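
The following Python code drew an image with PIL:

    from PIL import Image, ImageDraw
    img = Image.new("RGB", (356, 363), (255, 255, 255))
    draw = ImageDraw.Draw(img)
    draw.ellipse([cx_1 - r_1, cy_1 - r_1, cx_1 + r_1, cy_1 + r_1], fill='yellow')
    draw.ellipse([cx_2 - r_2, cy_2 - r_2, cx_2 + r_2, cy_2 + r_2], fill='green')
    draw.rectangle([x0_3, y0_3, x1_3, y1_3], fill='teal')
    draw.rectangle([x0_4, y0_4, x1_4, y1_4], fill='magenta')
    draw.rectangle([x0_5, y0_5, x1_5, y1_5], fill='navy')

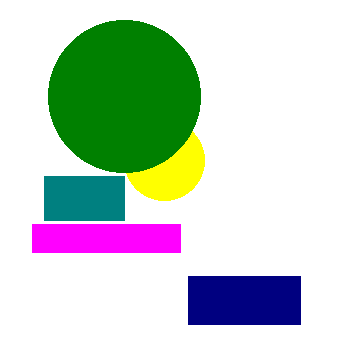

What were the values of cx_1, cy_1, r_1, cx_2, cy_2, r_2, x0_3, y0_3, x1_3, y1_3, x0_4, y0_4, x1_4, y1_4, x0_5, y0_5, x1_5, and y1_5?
cx_1 = 164
cy_1 = 160
r_1 = 40
cx_2 = 124
cy_2 = 96
r_2 = 76
x0_3 = 44
y0_3 = 176
x1_3 = 124
y1_3 = 220
x0_4 = 32
y0_4 = 224
x1_4 = 180
y1_4 = 252
x0_5 = 188
y0_5 = 276
x1_5 = 300
y1_5 = 324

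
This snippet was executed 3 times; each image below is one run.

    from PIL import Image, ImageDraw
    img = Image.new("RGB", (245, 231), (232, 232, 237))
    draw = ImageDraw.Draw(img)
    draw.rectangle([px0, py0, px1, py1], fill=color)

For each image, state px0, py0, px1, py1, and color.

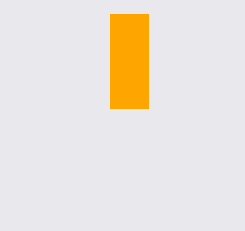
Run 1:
px0 = 110, py0 = 14, px1 = 148, py1 = 108, color = 'orange'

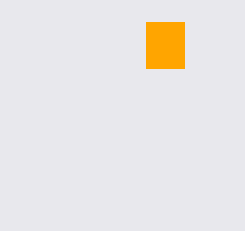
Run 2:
px0 = 146, py0 = 22, px1 = 184, py1 = 68, color = 'orange'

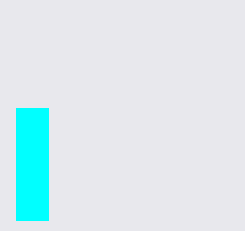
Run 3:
px0 = 16
py0 = 108
px1 = 48
py1 = 220
color = 'cyan'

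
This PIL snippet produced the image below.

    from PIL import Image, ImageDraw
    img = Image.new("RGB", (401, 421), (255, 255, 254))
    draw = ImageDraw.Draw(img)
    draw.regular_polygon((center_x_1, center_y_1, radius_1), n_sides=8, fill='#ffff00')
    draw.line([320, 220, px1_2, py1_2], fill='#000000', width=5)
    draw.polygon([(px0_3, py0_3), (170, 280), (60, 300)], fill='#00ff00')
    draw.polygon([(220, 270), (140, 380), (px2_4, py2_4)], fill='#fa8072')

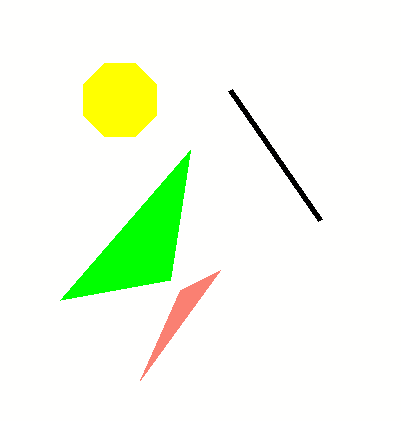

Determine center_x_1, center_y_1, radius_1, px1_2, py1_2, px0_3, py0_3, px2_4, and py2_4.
center_x_1 = 120, center_y_1 = 100, radius_1 = 40, px1_2 = 230, py1_2 = 90, px0_3 = 190, py0_3 = 150, px2_4 = 180, py2_4 = 290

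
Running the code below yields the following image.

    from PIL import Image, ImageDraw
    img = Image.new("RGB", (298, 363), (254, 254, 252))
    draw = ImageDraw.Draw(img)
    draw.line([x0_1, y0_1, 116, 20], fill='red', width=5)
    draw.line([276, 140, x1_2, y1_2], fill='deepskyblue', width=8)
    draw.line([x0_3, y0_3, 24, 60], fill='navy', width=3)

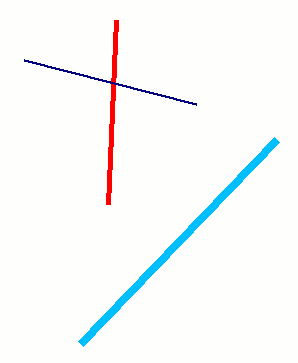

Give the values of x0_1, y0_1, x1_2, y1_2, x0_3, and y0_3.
x0_1 = 108, y0_1 = 204, x1_2 = 80, y1_2 = 344, x0_3 = 196, y0_3 = 104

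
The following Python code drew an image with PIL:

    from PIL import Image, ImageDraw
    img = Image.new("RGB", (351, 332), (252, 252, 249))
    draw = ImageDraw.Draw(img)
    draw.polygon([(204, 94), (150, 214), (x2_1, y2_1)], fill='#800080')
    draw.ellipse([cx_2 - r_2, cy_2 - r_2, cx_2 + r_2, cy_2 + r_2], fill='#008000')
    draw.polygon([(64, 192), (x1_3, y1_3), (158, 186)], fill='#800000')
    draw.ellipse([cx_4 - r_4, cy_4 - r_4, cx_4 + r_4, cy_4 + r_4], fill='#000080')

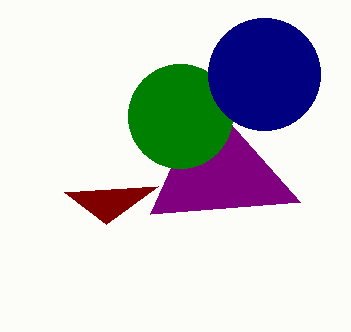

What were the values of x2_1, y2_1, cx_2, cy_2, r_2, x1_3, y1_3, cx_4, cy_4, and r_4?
x2_1 = 300, y2_1 = 202, cx_2 = 180, cy_2 = 116, r_2 = 52, x1_3 = 106, y1_3 = 224, cx_4 = 264, cy_4 = 74, r_4 = 56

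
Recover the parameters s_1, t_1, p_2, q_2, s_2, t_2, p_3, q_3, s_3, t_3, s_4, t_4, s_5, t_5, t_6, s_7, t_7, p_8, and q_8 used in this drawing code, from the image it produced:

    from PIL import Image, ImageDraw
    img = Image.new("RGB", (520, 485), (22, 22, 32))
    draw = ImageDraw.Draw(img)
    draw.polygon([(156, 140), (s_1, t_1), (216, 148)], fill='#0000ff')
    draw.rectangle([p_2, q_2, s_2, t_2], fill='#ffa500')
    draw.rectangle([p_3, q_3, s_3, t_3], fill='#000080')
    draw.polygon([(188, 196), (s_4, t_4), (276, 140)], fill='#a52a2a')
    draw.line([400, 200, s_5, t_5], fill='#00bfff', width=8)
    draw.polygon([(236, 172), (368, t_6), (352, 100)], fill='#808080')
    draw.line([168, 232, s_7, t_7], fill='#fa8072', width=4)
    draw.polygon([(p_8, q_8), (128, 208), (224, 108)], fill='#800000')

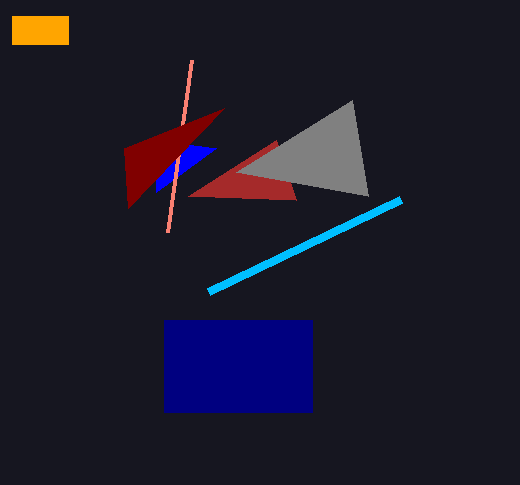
s_1 = 156
t_1 = 192
p_2 = 12
q_2 = 16
s_2 = 68
t_2 = 44
p_3 = 164
q_3 = 320
s_3 = 312
t_3 = 412
s_4 = 296
t_4 = 200
s_5 = 208
t_5 = 292
t_6 = 196
s_7 = 192
t_7 = 60
p_8 = 124
q_8 = 148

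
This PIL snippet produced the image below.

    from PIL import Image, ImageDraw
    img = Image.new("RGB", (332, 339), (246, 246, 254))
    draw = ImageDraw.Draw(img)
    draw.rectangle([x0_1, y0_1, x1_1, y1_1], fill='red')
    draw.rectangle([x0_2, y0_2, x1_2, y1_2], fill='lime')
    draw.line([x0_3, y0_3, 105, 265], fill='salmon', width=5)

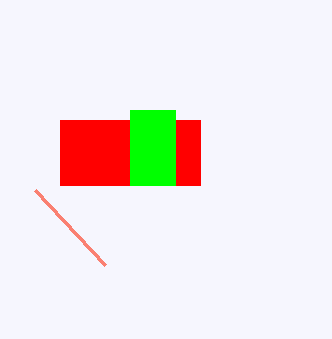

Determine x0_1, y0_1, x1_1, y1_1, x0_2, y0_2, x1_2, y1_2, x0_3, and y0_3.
x0_1 = 60, y0_1 = 120, x1_1 = 200, y1_1 = 185, x0_2 = 130, y0_2 = 110, x1_2 = 175, y1_2 = 185, x0_3 = 35, y0_3 = 190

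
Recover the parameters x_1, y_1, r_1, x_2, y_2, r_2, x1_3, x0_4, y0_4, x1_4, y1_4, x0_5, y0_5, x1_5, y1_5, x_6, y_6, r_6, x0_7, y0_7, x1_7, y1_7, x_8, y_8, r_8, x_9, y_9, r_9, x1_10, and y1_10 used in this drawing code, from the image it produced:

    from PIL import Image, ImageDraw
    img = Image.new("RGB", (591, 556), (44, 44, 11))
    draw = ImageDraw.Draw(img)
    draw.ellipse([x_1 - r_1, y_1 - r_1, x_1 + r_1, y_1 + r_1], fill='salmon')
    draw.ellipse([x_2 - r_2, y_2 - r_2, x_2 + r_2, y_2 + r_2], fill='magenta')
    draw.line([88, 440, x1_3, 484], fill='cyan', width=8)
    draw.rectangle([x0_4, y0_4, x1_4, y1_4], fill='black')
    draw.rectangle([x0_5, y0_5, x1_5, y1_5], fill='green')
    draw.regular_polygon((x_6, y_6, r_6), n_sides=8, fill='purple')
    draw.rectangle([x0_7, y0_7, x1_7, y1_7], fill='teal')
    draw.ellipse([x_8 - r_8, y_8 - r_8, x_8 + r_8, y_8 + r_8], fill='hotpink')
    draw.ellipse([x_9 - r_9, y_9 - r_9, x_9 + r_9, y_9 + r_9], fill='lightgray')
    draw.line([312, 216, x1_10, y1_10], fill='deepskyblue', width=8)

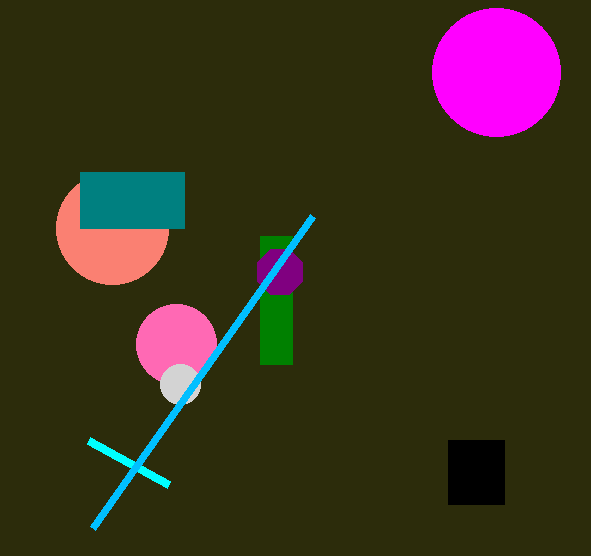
x_1 = 112; y_1 = 228; r_1 = 56; x_2 = 496; y_2 = 72; r_2 = 64; x1_3 = 168; x0_4 = 448; y0_4 = 440; x1_4 = 504; y1_4 = 504; x0_5 = 260; y0_5 = 236; x1_5 = 292; y1_5 = 364; x_6 = 280; y_6 = 272; r_6 = 24; x0_7 = 80; y0_7 = 172; x1_7 = 184; y1_7 = 228; x_8 = 176; y_8 = 344; r_8 = 40; x_9 = 180; y_9 = 384; r_9 = 20; x1_10 = 92; y1_10 = 528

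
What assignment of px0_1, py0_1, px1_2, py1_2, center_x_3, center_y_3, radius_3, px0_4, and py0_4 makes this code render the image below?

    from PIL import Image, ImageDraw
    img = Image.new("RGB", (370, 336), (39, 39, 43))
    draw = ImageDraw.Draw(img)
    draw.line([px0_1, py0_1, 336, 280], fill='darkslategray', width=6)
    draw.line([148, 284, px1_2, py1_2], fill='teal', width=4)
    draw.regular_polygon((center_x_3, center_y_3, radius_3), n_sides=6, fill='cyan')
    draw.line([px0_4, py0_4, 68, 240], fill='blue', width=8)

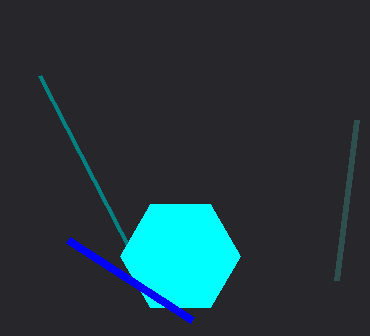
px0_1 = 356, py0_1 = 120, px1_2 = 40, py1_2 = 76, center_x_3 = 180, center_y_3 = 256, radius_3 = 60, px0_4 = 192, py0_4 = 320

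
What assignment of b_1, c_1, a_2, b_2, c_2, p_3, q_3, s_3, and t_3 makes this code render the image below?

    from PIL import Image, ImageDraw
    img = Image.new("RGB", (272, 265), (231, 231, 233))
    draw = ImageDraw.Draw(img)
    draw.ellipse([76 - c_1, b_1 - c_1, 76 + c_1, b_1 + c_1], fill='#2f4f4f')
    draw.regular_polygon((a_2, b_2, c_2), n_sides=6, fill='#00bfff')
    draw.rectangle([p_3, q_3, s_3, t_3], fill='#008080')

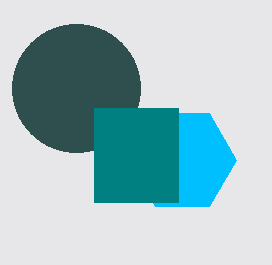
b_1 = 88, c_1 = 64, a_2 = 182, b_2 = 160, c_2 = 54, p_3 = 94, q_3 = 108, s_3 = 178, t_3 = 202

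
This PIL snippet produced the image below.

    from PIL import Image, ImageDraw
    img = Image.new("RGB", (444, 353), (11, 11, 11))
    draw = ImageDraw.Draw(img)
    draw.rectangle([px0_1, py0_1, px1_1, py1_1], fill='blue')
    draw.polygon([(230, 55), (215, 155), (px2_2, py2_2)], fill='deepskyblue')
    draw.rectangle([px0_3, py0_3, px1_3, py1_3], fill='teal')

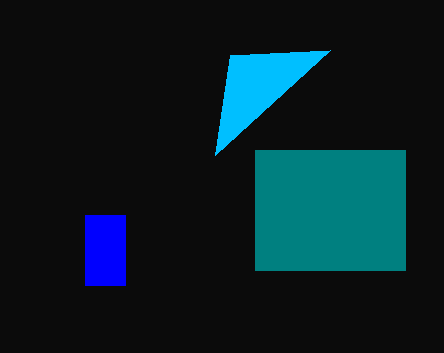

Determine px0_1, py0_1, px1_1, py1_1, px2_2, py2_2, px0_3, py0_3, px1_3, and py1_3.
px0_1 = 85; py0_1 = 215; px1_1 = 125; py1_1 = 285; px2_2 = 330; py2_2 = 50; px0_3 = 255; py0_3 = 150; px1_3 = 405; py1_3 = 270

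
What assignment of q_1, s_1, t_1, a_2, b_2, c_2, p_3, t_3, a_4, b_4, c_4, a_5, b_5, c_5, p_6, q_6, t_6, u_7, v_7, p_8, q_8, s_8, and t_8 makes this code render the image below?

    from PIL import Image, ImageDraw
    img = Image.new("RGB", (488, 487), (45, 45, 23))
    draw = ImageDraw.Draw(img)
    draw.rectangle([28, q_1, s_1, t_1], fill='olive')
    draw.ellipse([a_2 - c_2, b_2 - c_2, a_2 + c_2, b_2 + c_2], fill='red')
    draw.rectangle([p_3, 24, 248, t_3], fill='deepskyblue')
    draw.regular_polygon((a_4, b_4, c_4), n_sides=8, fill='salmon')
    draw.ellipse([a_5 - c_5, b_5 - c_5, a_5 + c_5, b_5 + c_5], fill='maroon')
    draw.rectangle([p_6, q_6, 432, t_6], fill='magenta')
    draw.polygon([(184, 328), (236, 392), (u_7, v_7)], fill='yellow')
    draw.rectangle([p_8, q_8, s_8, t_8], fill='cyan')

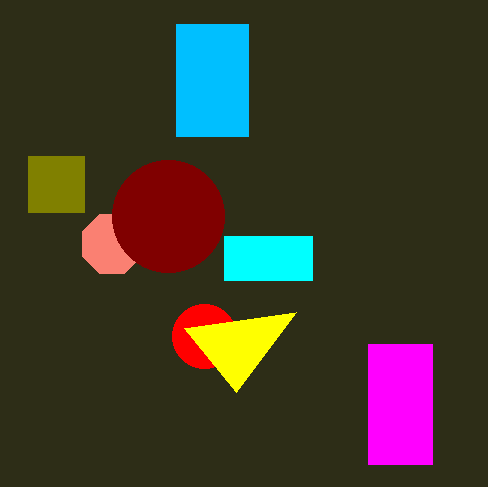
q_1 = 156, s_1 = 84, t_1 = 212, a_2 = 204, b_2 = 336, c_2 = 32, p_3 = 176, t_3 = 136, a_4 = 112, b_4 = 244, c_4 = 32, a_5 = 168, b_5 = 216, c_5 = 56, p_6 = 368, q_6 = 344, t_6 = 464, u_7 = 296, v_7 = 312, p_8 = 224, q_8 = 236, s_8 = 312, t_8 = 280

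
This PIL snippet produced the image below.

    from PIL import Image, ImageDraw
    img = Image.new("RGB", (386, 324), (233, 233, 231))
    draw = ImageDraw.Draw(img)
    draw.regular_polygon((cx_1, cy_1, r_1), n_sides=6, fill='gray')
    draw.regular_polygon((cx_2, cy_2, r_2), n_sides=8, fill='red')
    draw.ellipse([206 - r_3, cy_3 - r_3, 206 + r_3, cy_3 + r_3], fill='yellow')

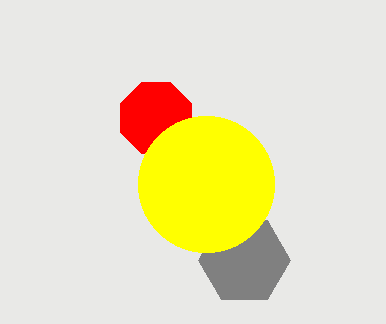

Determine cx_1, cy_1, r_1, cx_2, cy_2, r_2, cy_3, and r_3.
cx_1 = 244; cy_1 = 260; r_1 = 46; cx_2 = 156; cy_2 = 118; r_2 = 38; cy_3 = 184; r_3 = 68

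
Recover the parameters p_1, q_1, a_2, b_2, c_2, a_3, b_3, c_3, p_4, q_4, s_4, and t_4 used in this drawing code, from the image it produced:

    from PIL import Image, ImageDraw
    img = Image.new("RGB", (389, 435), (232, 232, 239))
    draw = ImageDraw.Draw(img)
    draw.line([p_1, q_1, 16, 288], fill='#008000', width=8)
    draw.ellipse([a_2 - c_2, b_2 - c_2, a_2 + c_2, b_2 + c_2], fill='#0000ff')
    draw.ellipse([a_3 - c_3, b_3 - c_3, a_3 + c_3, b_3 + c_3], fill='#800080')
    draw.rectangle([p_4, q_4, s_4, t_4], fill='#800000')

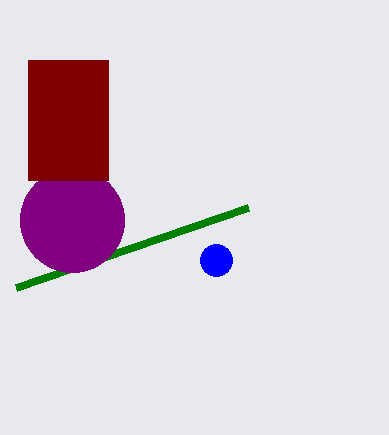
p_1 = 248, q_1 = 208, a_2 = 216, b_2 = 260, c_2 = 16, a_3 = 72, b_3 = 220, c_3 = 52, p_4 = 28, q_4 = 60, s_4 = 108, t_4 = 180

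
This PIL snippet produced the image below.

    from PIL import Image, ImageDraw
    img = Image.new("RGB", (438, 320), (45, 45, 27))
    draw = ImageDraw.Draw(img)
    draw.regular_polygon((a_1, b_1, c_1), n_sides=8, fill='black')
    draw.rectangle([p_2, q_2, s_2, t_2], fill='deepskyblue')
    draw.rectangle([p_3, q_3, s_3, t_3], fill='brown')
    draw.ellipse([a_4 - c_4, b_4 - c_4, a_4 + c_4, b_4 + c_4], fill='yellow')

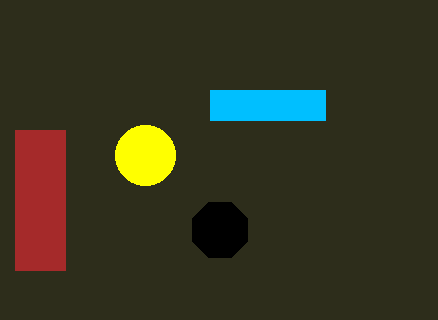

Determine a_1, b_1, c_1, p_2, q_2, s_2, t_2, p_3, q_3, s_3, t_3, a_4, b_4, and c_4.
a_1 = 220, b_1 = 230, c_1 = 30, p_2 = 210, q_2 = 90, s_2 = 325, t_2 = 120, p_3 = 15, q_3 = 130, s_3 = 65, t_3 = 270, a_4 = 145, b_4 = 155, c_4 = 30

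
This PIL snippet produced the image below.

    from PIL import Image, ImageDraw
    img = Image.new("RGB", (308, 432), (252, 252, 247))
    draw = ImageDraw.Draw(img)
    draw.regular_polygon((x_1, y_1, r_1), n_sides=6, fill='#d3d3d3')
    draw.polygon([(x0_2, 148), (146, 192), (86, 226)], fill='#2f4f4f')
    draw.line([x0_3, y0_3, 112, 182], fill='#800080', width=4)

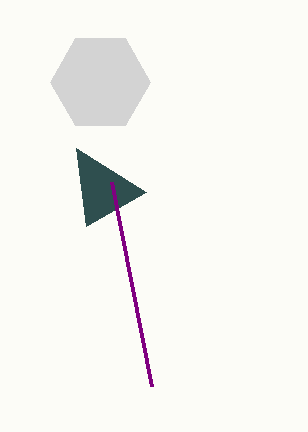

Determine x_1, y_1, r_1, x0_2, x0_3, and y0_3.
x_1 = 100
y_1 = 82
r_1 = 50
x0_2 = 76
x0_3 = 152
y0_3 = 386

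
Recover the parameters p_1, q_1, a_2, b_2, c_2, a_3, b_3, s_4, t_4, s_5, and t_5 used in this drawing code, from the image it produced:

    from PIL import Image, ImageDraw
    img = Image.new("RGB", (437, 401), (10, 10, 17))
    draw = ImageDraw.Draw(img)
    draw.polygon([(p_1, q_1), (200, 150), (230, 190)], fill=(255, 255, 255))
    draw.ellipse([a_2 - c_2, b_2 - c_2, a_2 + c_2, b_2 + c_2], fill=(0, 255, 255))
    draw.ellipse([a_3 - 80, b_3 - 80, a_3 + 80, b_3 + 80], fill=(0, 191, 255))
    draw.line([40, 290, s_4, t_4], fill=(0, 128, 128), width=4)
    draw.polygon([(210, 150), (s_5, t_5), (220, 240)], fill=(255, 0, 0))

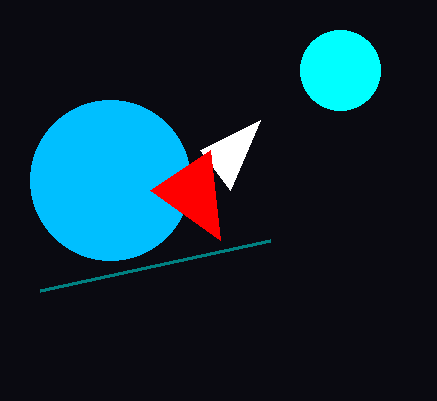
p_1 = 260; q_1 = 120; a_2 = 340; b_2 = 70; c_2 = 40; a_3 = 110; b_3 = 180; s_4 = 270; t_4 = 240; s_5 = 150; t_5 = 190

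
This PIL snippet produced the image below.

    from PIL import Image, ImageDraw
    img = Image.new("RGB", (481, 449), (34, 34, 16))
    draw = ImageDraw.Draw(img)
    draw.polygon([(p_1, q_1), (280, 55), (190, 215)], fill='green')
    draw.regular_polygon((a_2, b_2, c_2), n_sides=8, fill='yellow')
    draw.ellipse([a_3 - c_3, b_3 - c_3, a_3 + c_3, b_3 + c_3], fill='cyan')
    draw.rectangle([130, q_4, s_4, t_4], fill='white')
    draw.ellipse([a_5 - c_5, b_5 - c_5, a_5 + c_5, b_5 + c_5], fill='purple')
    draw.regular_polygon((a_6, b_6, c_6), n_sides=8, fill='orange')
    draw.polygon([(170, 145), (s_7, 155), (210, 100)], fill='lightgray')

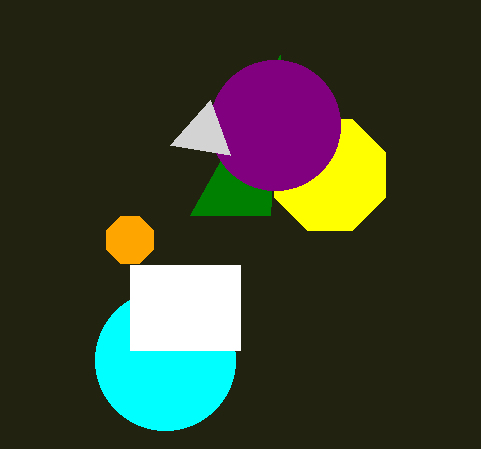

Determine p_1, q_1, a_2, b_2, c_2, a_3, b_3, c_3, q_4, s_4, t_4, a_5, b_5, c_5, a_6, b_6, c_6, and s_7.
p_1 = 270; q_1 = 215; a_2 = 330; b_2 = 175; c_2 = 60; a_3 = 165; b_3 = 360; c_3 = 70; q_4 = 265; s_4 = 240; t_4 = 350; a_5 = 275; b_5 = 125; c_5 = 65; a_6 = 130; b_6 = 240; c_6 = 25; s_7 = 230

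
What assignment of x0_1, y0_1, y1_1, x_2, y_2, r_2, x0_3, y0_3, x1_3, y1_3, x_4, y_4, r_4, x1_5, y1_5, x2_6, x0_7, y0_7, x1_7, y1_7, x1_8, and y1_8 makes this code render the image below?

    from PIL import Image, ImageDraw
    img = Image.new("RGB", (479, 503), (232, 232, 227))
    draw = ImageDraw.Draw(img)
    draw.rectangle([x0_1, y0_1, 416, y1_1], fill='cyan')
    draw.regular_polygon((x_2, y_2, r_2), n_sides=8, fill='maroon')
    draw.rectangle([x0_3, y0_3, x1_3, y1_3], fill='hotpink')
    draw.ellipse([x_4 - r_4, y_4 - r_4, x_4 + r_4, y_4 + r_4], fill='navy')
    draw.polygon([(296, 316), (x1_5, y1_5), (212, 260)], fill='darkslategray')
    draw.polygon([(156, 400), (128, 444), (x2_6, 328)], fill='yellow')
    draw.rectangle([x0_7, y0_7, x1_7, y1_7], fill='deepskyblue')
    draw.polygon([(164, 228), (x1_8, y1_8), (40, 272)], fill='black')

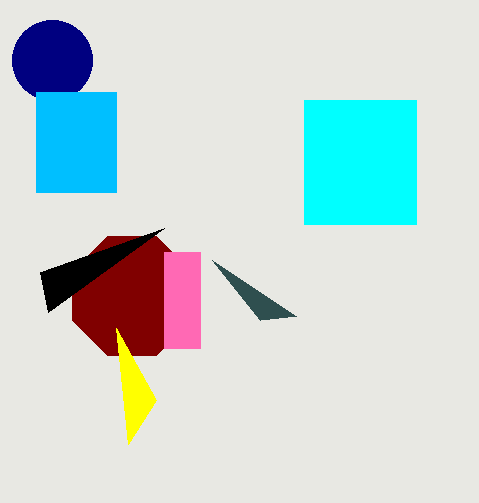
x0_1 = 304; y0_1 = 100; y1_1 = 224; x_2 = 132; y_2 = 296; r_2 = 64; x0_3 = 164; y0_3 = 252; x1_3 = 200; y1_3 = 348; x_4 = 52; y_4 = 60; r_4 = 40; x1_5 = 260; y1_5 = 320; x2_6 = 116; x0_7 = 36; y0_7 = 92; x1_7 = 116; y1_7 = 192; x1_8 = 48; y1_8 = 312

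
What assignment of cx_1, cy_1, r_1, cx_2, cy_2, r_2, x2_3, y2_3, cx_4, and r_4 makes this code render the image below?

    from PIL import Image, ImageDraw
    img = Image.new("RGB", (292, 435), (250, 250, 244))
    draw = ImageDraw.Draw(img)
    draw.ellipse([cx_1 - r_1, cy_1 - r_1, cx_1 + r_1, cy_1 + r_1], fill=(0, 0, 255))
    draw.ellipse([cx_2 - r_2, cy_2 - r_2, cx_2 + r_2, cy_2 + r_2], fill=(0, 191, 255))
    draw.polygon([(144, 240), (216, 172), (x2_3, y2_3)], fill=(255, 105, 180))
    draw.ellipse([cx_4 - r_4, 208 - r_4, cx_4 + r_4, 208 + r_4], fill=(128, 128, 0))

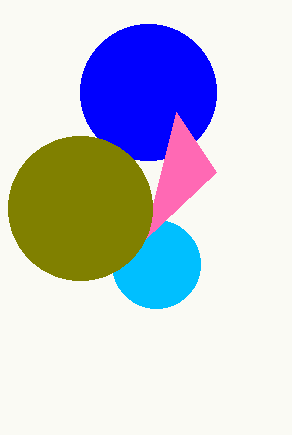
cx_1 = 148
cy_1 = 92
r_1 = 68
cx_2 = 156
cy_2 = 264
r_2 = 44
x2_3 = 176
y2_3 = 112
cx_4 = 80
r_4 = 72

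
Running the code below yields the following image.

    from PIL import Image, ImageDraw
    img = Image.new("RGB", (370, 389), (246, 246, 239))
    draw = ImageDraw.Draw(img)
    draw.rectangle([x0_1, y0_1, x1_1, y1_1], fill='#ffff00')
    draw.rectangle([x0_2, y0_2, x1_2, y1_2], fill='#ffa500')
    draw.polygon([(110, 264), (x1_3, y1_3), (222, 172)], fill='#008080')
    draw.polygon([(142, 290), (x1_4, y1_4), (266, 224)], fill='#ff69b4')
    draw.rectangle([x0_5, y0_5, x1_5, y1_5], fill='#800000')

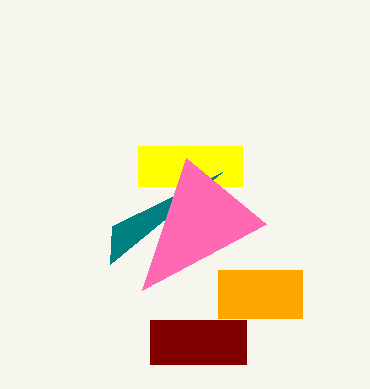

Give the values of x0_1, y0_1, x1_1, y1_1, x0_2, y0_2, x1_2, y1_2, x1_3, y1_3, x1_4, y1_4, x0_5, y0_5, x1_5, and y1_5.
x0_1 = 138; y0_1 = 146; x1_1 = 242; y1_1 = 186; x0_2 = 218; y0_2 = 270; x1_2 = 302; y1_2 = 318; x1_3 = 112; y1_3 = 226; x1_4 = 186; y1_4 = 158; x0_5 = 150; y0_5 = 320; x1_5 = 246; y1_5 = 364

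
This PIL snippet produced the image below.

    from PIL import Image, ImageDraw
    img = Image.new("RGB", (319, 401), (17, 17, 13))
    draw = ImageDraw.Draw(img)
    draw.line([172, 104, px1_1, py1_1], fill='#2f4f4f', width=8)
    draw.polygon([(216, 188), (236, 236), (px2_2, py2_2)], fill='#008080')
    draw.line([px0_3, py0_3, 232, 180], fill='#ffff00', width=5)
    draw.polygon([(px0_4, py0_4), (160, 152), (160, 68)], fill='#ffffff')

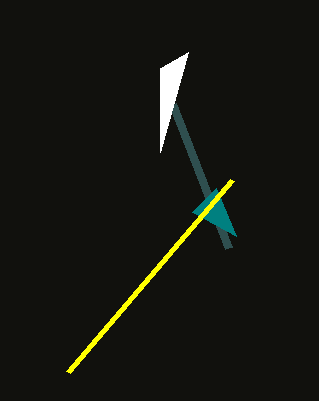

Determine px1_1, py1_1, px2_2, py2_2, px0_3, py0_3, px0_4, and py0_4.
px1_1 = 228
py1_1 = 248
px2_2 = 192
py2_2 = 212
px0_3 = 68
py0_3 = 372
px0_4 = 188
py0_4 = 52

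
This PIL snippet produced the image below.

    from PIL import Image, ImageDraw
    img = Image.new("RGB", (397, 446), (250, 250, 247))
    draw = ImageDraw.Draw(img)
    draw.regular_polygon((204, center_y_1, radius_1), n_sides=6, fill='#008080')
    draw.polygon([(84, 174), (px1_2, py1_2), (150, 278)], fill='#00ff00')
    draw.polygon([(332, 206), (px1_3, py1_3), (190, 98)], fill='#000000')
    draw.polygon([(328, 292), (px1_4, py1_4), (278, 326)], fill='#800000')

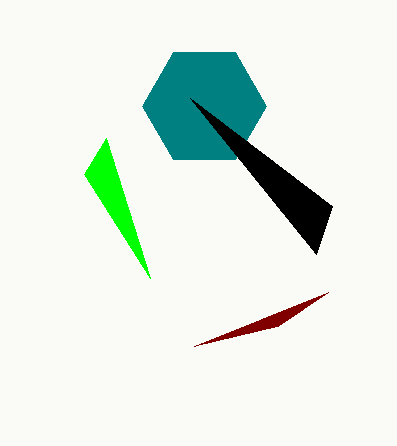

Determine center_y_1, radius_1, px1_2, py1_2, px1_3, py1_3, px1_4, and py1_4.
center_y_1 = 106
radius_1 = 62
px1_2 = 106
py1_2 = 138
px1_3 = 316
py1_3 = 254
px1_4 = 194
py1_4 = 346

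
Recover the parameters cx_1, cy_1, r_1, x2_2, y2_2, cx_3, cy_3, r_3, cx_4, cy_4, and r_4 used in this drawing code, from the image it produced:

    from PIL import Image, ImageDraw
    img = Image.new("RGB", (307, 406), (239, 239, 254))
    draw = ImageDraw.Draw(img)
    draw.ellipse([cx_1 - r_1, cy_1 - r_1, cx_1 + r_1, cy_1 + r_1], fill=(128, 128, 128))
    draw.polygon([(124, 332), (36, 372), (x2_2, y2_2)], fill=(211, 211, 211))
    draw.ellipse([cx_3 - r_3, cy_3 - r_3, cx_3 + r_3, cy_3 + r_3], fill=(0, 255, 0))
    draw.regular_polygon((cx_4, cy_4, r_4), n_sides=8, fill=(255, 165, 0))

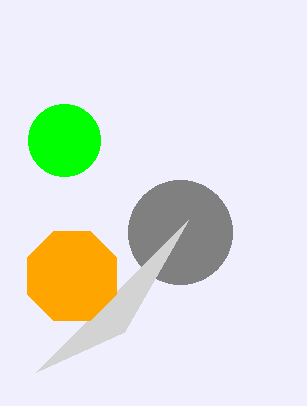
cx_1 = 180; cy_1 = 232; r_1 = 52; x2_2 = 188; y2_2 = 220; cx_3 = 64; cy_3 = 140; r_3 = 36; cx_4 = 72; cy_4 = 276; r_4 = 48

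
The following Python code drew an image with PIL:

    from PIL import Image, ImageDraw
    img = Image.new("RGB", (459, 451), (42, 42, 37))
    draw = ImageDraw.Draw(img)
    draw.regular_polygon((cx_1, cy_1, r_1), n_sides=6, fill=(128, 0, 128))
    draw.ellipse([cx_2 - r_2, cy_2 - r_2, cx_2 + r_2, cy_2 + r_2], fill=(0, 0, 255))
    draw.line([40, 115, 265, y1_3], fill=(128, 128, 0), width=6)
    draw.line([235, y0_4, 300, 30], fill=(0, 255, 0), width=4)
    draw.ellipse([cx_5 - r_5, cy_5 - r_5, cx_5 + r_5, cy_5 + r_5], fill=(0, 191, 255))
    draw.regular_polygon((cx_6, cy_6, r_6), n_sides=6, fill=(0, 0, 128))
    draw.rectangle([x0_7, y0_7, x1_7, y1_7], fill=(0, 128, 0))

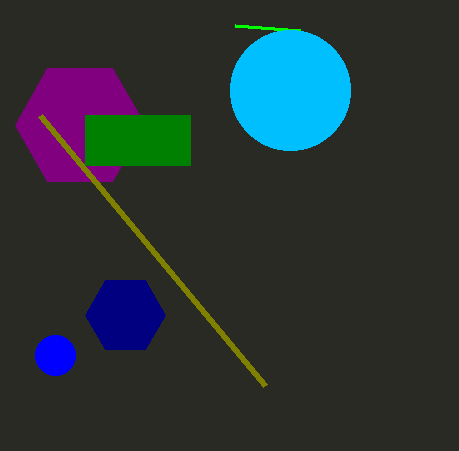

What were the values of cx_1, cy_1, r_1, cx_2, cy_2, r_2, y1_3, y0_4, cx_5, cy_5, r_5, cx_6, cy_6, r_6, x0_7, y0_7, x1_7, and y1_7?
cx_1 = 80, cy_1 = 125, r_1 = 65, cx_2 = 55, cy_2 = 355, r_2 = 20, y1_3 = 385, y0_4 = 25, cx_5 = 290, cy_5 = 90, r_5 = 60, cx_6 = 125, cy_6 = 315, r_6 = 40, x0_7 = 85, y0_7 = 115, x1_7 = 190, y1_7 = 165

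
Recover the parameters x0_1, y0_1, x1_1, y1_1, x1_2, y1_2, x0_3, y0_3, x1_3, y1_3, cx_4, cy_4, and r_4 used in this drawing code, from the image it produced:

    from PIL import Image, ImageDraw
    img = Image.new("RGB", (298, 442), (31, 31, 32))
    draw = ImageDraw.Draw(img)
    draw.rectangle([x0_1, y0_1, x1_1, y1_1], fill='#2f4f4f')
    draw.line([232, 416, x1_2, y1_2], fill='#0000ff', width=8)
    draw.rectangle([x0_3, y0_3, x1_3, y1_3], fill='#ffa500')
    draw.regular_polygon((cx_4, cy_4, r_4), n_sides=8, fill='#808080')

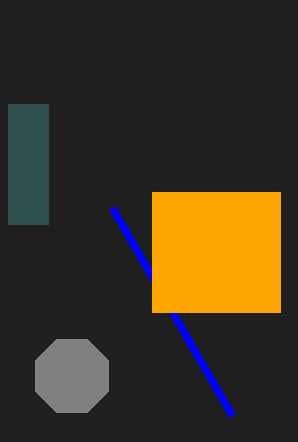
x0_1 = 8
y0_1 = 104
x1_1 = 48
y1_1 = 224
x1_2 = 112
y1_2 = 208
x0_3 = 152
y0_3 = 192
x1_3 = 280
y1_3 = 312
cx_4 = 72
cy_4 = 376
r_4 = 40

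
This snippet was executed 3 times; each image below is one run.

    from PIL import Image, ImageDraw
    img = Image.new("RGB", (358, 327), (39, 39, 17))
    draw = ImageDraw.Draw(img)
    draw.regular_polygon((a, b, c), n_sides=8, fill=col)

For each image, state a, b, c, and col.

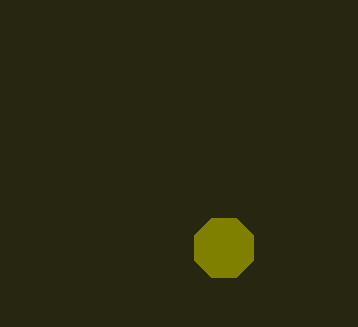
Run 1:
a = 224, b = 248, c = 32, col = 'olive'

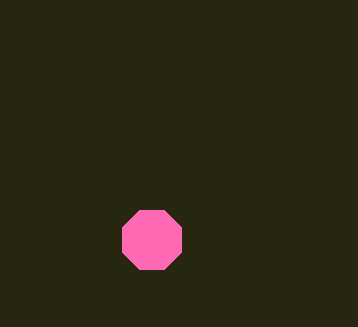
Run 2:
a = 152; b = 240; c = 32; col = 'hotpink'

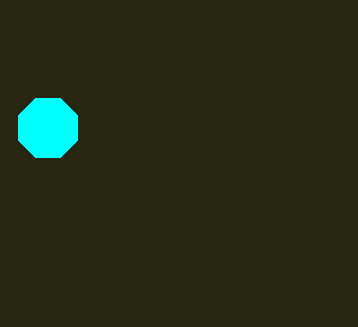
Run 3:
a = 48
b = 128
c = 32
col = 'cyan'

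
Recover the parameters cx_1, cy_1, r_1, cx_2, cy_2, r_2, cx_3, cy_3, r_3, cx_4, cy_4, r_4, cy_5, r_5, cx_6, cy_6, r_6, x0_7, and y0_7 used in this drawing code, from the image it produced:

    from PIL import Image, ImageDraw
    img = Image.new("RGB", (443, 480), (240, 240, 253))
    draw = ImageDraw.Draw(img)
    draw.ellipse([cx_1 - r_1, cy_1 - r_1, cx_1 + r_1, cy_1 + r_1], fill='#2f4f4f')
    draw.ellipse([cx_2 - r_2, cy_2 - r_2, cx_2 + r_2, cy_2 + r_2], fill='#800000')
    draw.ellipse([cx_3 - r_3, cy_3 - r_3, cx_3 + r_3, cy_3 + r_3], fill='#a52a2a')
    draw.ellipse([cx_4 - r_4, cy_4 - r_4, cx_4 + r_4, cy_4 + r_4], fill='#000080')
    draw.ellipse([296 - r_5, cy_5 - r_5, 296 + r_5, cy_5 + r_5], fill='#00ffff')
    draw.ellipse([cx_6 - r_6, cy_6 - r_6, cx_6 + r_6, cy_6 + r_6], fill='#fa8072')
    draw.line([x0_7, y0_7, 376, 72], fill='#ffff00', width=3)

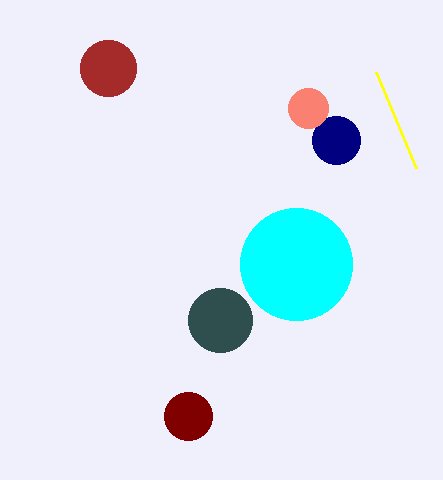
cx_1 = 220, cy_1 = 320, r_1 = 32, cx_2 = 188, cy_2 = 416, r_2 = 24, cx_3 = 108, cy_3 = 68, r_3 = 28, cx_4 = 336, cy_4 = 140, r_4 = 24, cy_5 = 264, r_5 = 56, cx_6 = 308, cy_6 = 108, r_6 = 20, x0_7 = 416, y0_7 = 168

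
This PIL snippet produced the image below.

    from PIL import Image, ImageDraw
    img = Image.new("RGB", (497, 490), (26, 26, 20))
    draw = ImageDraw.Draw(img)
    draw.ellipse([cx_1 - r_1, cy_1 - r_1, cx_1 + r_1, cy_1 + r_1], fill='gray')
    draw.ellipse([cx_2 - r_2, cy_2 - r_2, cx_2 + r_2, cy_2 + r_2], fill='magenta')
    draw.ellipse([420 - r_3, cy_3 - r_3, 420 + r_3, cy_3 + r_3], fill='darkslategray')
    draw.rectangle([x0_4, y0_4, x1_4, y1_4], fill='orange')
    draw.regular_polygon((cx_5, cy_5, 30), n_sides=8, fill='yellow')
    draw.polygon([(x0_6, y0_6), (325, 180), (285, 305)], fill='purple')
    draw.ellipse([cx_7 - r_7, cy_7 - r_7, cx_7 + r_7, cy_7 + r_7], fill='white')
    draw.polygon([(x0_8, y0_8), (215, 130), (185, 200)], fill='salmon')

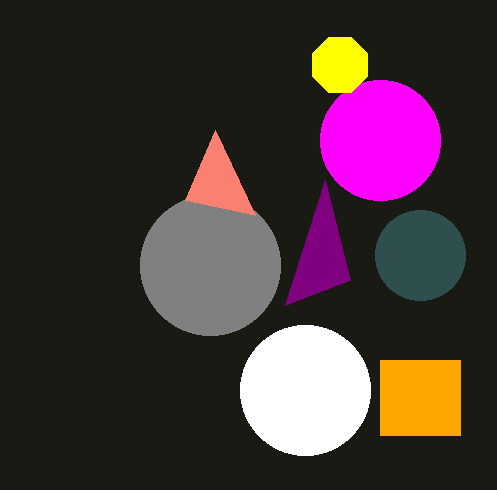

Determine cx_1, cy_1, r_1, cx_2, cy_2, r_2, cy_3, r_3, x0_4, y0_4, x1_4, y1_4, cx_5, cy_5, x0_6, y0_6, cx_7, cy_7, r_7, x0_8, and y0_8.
cx_1 = 210
cy_1 = 265
r_1 = 70
cx_2 = 380
cy_2 = 140
r_2 = 60
cy_3 = 255
r_3 = 45
x0_4 = 380
y0_4 = 360
x1_4 = 460
y1_4 = 435
cx_5 = 340
cy_5 = 65
x0_6 = 350
y0_6 = 280
cx_7 = 305
cy_7 = 390
r_7 = 65
x0_8 = 255
y0_8 = 215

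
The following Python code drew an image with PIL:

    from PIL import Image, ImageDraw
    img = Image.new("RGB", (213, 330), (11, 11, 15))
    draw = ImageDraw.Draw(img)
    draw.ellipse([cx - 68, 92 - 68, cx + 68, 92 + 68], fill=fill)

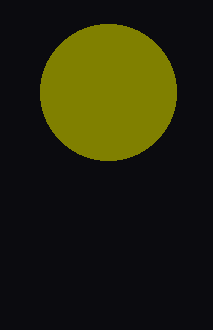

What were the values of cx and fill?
cx = 108
fill = 'olive'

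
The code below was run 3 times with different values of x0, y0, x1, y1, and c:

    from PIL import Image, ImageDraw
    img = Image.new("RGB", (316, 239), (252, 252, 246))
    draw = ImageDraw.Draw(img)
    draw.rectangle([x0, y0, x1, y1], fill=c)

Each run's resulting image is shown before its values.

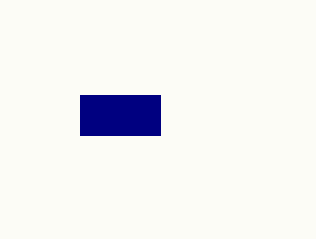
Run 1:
x0 = 80
y0 = 95
x1 = 160
y1 = 135
c = 'navy'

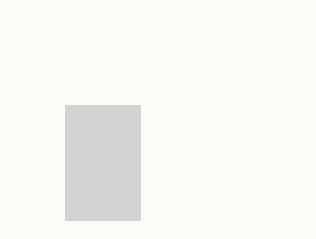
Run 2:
x0 = 65; y0 = 105; x1 = 140; y1 = 220; c = 'lightgray'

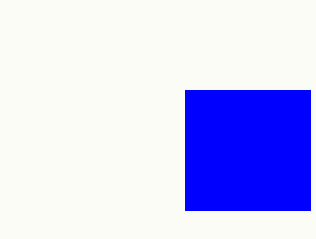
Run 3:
x0 = 185, y0 = 90, x1 = 310, y1 = 210, c = 'blue'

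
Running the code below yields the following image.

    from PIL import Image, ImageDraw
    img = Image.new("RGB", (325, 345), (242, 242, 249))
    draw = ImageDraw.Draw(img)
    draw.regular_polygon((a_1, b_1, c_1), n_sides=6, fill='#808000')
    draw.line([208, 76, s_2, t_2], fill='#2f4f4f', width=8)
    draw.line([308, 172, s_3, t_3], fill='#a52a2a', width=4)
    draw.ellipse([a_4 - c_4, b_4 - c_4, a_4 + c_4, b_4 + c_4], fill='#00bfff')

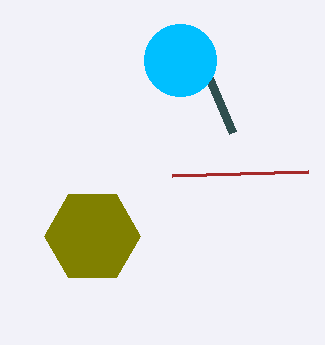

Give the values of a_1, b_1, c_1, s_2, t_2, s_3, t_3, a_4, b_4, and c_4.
a_1 = 92, b_1 = 236, c_1 = 48, s_2 = 232, t_2 = 132, s_3 = 172, t_3 = 176, a_4 = 180, b_4 = 60, c_4 = 36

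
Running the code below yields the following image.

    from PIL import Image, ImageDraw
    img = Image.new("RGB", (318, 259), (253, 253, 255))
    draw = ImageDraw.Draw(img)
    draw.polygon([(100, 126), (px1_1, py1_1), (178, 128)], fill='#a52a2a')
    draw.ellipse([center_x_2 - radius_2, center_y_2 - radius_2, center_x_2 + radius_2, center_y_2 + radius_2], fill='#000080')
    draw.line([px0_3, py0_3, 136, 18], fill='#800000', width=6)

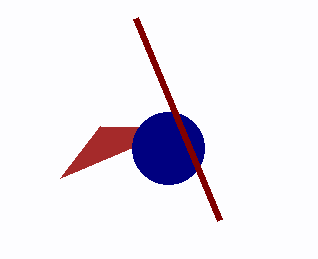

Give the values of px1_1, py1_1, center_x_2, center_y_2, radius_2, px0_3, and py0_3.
px1_1 = 60; py1_1 = 178; center_x_2 = 168; center_y_2 = 148; radius_2 = 36; px0_3 = 220; py0_3 = 220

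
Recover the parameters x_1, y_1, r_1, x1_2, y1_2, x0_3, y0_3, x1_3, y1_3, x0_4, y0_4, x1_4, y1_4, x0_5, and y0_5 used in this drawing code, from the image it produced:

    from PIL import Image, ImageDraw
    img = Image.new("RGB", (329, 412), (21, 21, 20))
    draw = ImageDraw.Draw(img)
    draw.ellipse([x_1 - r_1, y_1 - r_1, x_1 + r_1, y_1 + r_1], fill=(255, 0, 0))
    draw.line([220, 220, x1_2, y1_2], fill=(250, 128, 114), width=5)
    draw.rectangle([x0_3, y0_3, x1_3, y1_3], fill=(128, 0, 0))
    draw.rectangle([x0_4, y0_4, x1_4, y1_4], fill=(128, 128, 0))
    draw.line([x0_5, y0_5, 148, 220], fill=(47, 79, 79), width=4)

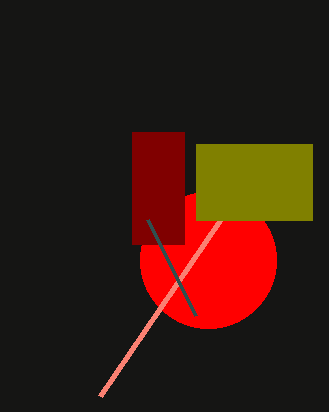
x_1 = 208
y_1 = 260
r_1 = 68
x1_2 = 100
y1_2 = 396
x0_3 = 132
y0_3 = 132
x1_3 = 184
y1_3 = 244
x0_4 = 196
y0_4 = 144
x1_4 = 312
y1_4 = 220
x0_5 = 196
y0_5 = 316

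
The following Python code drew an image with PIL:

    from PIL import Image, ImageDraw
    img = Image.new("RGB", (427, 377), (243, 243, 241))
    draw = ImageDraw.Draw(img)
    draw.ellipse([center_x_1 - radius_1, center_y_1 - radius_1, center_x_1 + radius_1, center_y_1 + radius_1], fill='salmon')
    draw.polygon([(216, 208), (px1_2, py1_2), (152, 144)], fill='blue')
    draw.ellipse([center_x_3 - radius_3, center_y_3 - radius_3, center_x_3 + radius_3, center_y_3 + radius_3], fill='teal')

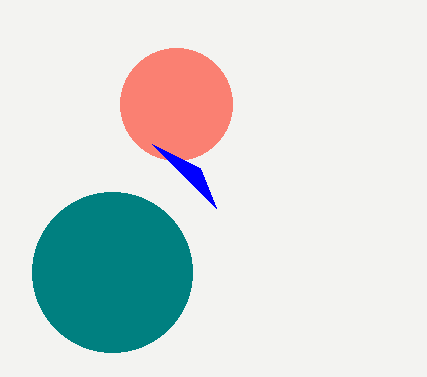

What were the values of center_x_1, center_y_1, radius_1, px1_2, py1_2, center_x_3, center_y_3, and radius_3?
center_x_1 = 176; center_y_1 = 104; radius_1 = 56; px1_2 = 200; py1_2 = 168; center_x_3 = 112; center_y_3 = 272; radius_3 = 80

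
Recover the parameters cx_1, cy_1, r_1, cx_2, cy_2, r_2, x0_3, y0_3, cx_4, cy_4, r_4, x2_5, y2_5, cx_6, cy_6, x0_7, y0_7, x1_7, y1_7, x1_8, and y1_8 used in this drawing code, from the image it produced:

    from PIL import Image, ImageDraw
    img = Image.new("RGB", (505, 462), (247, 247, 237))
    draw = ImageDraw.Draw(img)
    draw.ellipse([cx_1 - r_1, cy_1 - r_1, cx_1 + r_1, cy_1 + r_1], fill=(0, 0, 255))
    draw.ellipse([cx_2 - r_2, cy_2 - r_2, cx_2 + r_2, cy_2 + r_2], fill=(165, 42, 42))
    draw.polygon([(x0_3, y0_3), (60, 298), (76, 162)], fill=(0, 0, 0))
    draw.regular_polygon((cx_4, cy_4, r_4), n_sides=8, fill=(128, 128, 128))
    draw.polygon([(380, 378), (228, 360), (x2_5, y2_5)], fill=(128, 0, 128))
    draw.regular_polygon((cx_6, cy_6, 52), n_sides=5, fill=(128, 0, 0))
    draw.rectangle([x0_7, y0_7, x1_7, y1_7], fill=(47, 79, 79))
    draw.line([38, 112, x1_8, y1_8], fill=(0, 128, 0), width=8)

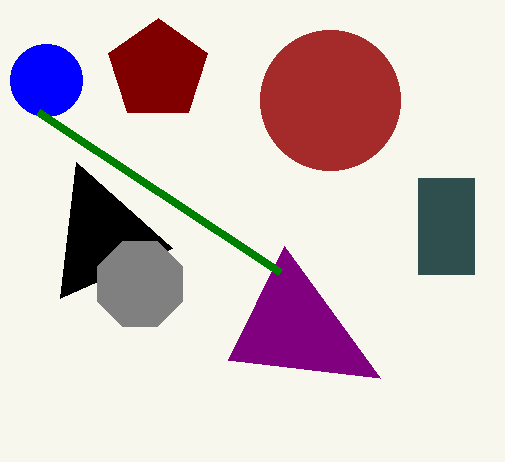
cx_1 = 46
cy_1 = 80
r_1 = 36
cx_2 = 330
cy_2 = 100
r_2 = 70
x0_3 = 172
y0_3 = 248
cx_4 = 140
cy_4 = 284
r_4 = 46
x2_5 = 284
y2_5 = 246
cx_6 = 158
cy_6 = 70
x0_7 = 418
y0_7 = 178
x1_7 = 474
y1_7 = 274
x1_8 = 280
y1_8 = 272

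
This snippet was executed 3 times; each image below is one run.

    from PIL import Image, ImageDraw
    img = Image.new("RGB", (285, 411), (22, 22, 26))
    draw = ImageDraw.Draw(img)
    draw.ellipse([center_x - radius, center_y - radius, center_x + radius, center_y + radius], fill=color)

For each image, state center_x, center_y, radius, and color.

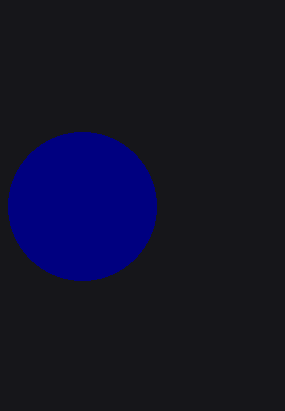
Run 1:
center_x = 82; center_y = 206; radius = 74; color = 'navy'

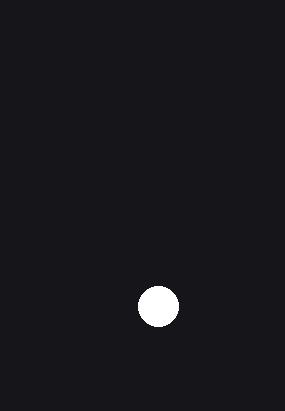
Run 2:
center_x = 158, center_y = 306, radius = 20, color = 'white'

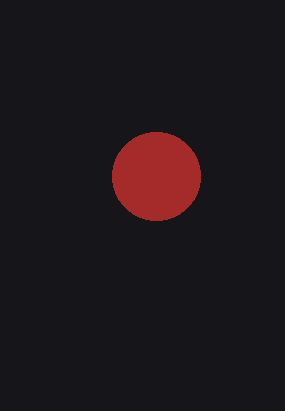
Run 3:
center_x = 156; center_y = 176; radius = 44; color = 'brown'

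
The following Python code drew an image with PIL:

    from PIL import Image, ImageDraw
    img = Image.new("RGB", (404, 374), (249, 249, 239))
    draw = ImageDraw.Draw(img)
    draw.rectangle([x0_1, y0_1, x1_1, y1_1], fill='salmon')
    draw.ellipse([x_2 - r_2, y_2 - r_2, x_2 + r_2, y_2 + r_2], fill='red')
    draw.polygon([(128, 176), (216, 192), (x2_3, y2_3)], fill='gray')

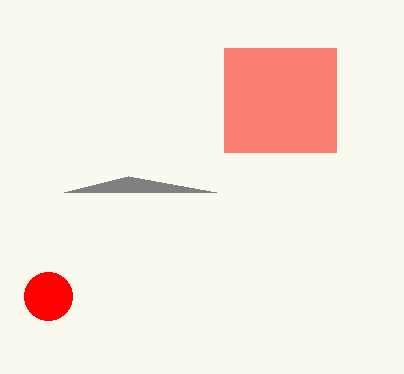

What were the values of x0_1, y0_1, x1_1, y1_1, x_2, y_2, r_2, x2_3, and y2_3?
x0_1 = 224; y0_1 = 48; x1_1 = 336; y1_1 = 152; x_2 = 48; y_2 = 296; r_2 = 24; x2_3 = 64; y2_3 = 192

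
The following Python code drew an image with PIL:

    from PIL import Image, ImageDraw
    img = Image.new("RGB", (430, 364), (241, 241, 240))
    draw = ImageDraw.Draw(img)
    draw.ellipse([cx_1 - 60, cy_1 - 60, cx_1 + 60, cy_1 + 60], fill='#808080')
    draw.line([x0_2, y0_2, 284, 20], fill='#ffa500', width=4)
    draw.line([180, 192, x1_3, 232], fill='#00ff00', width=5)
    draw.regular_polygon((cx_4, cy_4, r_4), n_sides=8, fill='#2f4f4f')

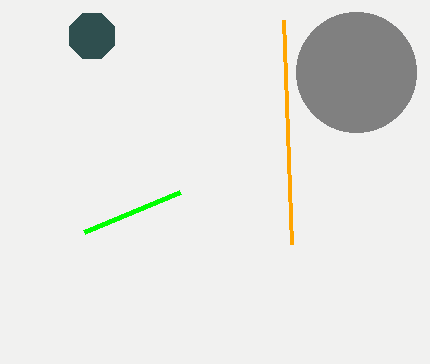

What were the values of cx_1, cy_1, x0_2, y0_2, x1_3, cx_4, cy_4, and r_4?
cx_1 = 356, cy_1 = 72, x0_2 = 292, y0_2 = 244, x1_3 = 84, cx_4 = 92, cy_4 = 36, r_4 = 24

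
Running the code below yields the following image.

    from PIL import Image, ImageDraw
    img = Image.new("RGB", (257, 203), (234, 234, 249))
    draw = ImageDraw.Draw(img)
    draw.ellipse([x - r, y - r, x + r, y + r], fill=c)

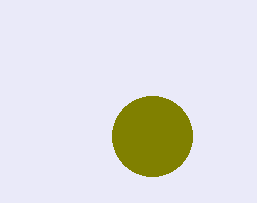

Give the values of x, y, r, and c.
x = 152; y = 136; r = 40; c = 'olive'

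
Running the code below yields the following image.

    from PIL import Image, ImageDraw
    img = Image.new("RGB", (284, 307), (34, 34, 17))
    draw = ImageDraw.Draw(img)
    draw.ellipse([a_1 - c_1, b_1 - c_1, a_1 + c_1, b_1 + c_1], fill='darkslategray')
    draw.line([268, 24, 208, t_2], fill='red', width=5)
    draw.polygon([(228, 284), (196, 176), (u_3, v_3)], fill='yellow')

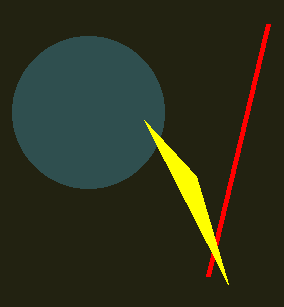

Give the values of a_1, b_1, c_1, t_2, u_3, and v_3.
a_1 = 88, b_1 = 112, c_1 = 76, t_2 = 276, u_3 = 144, v_3 = 120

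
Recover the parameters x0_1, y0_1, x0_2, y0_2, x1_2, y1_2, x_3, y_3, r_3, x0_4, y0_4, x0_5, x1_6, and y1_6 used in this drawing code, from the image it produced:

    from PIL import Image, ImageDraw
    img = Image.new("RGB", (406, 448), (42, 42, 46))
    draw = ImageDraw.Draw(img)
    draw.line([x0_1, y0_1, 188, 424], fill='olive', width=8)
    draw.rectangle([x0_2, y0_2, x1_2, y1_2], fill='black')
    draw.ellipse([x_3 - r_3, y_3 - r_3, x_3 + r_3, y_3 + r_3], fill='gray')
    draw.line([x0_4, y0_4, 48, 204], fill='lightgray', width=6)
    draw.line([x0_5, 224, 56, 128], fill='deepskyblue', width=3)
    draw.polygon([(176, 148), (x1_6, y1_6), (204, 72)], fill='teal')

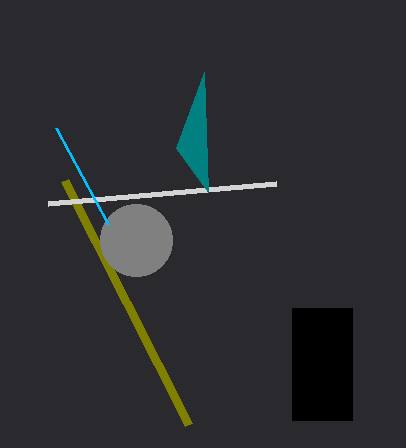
x0_1 = 64; y0_1 = 180; x0_2 = 292; y0_2 = 308; x1_2 = 352; y1_2 = 420; x_3 = 136; y_3 = 240; r_3 = 36; x0_4 = 276; y0_4 = 184; x0_5 = 108; x1_6 = 208; y1_6 = 192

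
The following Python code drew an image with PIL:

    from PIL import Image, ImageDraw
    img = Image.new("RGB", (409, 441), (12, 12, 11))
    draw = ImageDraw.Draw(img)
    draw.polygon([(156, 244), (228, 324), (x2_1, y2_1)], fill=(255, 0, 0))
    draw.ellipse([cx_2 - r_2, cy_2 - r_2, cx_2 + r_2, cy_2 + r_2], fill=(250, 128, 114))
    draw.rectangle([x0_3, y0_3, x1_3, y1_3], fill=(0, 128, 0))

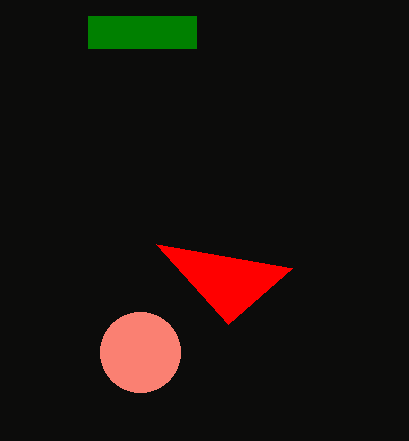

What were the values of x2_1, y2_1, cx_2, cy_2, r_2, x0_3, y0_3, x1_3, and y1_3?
x2_1 = 292
y2_1 = 268
cx_2 = 140
cy_2 = 352
r_2 = 40
x0_3 = 88
y0_3 = 16
x1_3 = 196
y1_3 = 48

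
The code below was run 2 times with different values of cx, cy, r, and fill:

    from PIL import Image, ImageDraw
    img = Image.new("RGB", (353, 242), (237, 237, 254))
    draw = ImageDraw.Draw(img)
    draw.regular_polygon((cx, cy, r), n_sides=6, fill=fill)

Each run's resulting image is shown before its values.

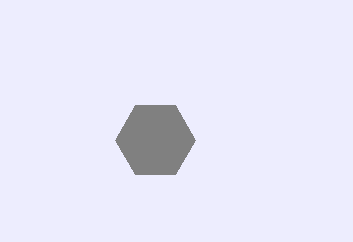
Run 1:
cx = 155
cy = 140
r = 40
fill = 'gray'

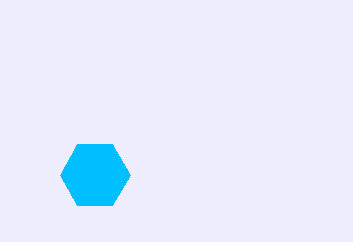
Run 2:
cx = 95; cy = 175; r = 35; fill = 'deepskyblue'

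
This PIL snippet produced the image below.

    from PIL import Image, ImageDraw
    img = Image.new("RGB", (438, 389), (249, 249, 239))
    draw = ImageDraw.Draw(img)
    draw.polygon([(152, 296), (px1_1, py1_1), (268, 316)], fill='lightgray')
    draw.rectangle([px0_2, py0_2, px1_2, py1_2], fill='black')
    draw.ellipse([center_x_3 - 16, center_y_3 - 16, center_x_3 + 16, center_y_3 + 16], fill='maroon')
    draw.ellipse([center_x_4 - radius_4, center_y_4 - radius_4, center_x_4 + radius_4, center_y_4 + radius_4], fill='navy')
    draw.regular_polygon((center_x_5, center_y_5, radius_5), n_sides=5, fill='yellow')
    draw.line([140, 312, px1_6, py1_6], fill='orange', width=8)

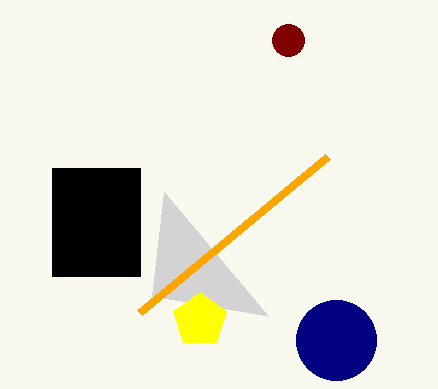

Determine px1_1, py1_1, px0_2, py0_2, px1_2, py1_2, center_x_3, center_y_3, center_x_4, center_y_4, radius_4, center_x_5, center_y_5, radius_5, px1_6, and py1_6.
px1_1 = 164, py1_1 = 192, px0_2 = 52, py0_2 = 168, px1_2 = 140, py1_2 = 276, center_x_3 = 288, center_y_3 = 40, center_x_4 = 336, center_y_4 = 340, radius_4 = 40, center_x_5 = 200, center_y_5 = 320, radius_5 = 28, px1_6 = 328, py1_6 = 156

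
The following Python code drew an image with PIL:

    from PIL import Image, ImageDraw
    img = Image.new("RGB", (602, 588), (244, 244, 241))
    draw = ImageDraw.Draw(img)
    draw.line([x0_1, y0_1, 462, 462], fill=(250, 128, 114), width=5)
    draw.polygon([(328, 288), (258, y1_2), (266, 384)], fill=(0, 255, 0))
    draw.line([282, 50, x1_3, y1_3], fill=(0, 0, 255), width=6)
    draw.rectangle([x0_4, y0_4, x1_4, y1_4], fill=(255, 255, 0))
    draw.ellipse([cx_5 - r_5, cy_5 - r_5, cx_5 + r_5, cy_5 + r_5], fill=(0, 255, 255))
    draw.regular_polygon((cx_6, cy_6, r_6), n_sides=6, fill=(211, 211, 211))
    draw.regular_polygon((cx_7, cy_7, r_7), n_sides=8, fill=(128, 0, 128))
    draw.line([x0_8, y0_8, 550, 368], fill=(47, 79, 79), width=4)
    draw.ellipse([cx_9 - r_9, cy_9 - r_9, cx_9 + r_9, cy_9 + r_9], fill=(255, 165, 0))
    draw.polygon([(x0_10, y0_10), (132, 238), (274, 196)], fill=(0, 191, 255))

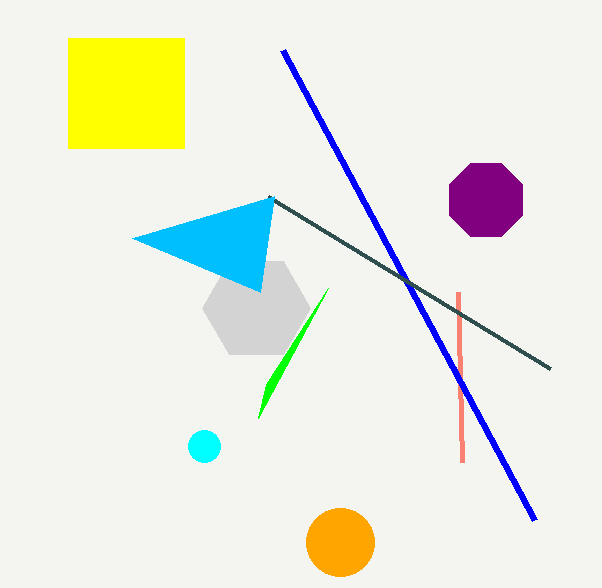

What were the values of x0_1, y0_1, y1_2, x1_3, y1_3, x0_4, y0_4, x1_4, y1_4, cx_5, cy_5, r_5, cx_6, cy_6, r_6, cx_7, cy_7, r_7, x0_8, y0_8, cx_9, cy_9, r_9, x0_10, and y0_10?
x0_1 = 458; y0_1 = 292; y1_2 = 418; x1_3 = 534; y1_3 = 520; x0_4 = 68; y0_4 = 38; x1_4 = 184; y1_4 = 148; cx_5 = 204; cy_5 = 446; r_5 = 16; cx_6 = 256; cy_6 = 308; r_6 = 54; cx_7 = 486; cy_7 = 200; r_7 = 40; x0_8 = 268; y0_8 = 196; cx_9 = 340; cy_9 = 542; r_9 = 34; x0_10 = 260; y0_10 = 292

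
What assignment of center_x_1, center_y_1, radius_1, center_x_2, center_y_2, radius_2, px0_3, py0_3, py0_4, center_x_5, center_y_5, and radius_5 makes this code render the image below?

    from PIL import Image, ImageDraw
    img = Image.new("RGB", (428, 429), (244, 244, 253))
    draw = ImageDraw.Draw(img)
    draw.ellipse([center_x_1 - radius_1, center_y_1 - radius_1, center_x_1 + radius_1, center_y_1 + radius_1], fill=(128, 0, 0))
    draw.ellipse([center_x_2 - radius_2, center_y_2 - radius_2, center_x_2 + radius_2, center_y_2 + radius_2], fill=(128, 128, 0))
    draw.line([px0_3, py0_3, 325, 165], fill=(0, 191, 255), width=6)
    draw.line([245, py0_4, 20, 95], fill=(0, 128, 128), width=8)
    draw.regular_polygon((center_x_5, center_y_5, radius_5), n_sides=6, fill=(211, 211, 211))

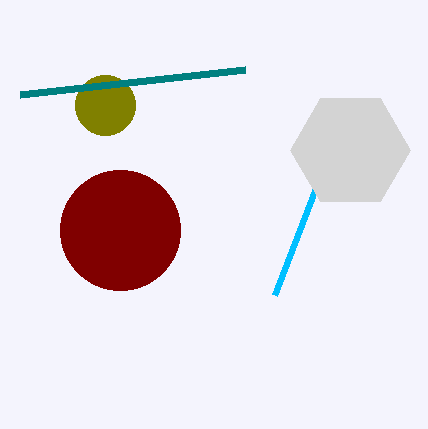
center_x_1 = 120, center_y_1 = 230, radius_1 = 60, center_x_2 = 105, center_y_2 = 105, radius_2 = 30, px0_3 = 275, py0_3 = 295, py0_4 = 70, center_x_5 = 350, center_y_5 = 150, radius_5 = 60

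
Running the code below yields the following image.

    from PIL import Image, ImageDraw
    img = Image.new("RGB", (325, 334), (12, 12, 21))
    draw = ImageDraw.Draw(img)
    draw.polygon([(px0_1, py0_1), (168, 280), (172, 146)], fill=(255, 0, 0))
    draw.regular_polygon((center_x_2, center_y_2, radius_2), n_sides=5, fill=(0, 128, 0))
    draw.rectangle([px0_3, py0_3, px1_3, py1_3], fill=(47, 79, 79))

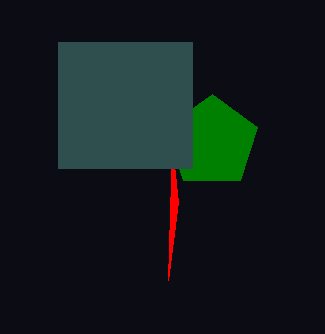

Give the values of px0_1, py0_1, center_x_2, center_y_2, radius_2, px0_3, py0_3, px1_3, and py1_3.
px0_1 = 178; py0_1 = 202; center_x_2 = 212; center_y_2 = 142; radius_2 = 48; px0_3 = 58; py0_3 = 42; px1_3 = 192; py1_3 = 168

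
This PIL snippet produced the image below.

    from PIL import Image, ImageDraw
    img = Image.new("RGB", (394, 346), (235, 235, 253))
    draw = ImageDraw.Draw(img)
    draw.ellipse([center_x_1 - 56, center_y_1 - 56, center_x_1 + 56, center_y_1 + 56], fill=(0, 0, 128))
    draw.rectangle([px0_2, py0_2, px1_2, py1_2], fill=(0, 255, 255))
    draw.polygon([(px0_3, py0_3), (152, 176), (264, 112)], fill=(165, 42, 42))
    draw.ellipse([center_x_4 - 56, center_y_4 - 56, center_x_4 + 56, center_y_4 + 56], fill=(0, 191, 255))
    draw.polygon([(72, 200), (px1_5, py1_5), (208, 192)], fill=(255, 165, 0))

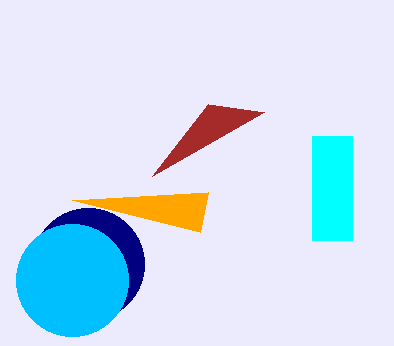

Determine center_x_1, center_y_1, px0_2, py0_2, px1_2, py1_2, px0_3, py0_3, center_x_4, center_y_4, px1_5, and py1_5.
center_x_1 = 88, center_y_1 = 264, px0_2 = 312, py0_2 = 136, px1_2 = 352, py1_2 = 240, px0_3 = 208, py0_3 = 104, center_x_4 = 72, center_y_4 = 280, px1_5 = 200, py1_5 = 232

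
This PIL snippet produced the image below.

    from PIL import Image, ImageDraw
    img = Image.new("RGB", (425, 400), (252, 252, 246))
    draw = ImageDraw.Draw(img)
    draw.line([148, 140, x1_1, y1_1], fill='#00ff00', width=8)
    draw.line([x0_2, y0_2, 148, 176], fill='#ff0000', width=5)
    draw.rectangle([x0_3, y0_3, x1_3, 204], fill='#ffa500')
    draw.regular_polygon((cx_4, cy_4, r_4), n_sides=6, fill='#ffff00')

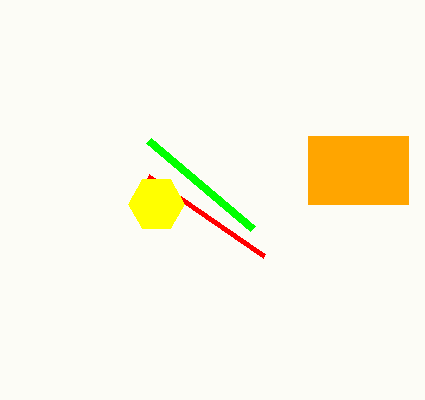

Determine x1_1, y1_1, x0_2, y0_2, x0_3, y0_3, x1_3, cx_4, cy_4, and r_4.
x1_1 = 252, y1_1 = 228, x0_2 = 264, y0_2 = 256, x0_3 = 308, y0_3 = 136, x1_3 = 408, cx_4 = 156, cy_4 = 204, r_4 = 28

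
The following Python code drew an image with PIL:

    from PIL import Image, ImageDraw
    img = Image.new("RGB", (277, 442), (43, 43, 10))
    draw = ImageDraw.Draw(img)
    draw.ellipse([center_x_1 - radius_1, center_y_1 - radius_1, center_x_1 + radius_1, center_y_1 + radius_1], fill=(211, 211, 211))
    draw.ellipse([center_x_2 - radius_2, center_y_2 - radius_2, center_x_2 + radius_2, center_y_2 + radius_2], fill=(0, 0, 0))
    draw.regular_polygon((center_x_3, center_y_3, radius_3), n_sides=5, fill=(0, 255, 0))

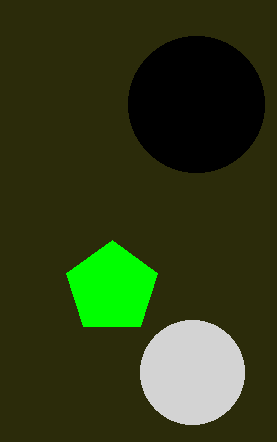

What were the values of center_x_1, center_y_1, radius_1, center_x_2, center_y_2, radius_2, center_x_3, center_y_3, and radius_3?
center_x_1 = 192; center_y_1 = 372; radius_1 = 52; center_x_2 = 196; center_y_2 = 104; radius_2 = 68; center_x_3 = 112; center_y_3 = 288; radius_3 = 48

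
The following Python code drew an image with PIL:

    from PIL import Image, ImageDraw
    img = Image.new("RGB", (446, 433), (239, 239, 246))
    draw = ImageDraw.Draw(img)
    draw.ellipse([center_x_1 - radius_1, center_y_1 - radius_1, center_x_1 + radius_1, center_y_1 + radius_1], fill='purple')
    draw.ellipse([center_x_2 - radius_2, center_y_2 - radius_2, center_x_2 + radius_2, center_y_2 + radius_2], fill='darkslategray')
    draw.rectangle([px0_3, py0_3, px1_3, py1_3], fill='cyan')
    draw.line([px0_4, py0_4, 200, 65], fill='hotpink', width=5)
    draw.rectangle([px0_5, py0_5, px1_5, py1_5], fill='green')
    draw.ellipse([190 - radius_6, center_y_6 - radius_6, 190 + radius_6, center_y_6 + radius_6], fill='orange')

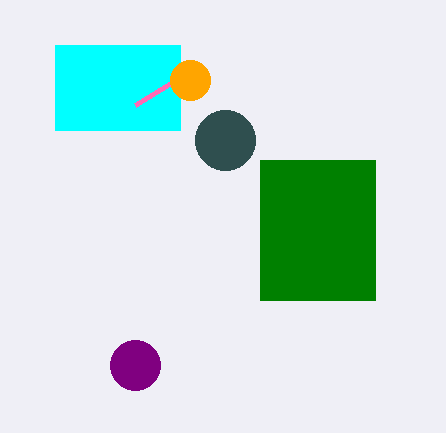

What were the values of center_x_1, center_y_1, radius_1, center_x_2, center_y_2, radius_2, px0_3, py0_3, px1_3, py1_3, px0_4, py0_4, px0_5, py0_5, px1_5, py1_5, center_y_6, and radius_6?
center_x_1 = 135; center_y_1 = 365; radius_1 = 25; center_x_2 = 225; center_y_2 = 140; radius_2 = 30; px0_3 = 55; py0_3 = 45; px1_3 = 180; py1_3 = 130; px0_4 = 135; py0_4 = 105; px0_5 = 260; py0_5 = 160; px1_5 = 375; py1_5 = 300; center_y_6 = 80; radius_6 = 20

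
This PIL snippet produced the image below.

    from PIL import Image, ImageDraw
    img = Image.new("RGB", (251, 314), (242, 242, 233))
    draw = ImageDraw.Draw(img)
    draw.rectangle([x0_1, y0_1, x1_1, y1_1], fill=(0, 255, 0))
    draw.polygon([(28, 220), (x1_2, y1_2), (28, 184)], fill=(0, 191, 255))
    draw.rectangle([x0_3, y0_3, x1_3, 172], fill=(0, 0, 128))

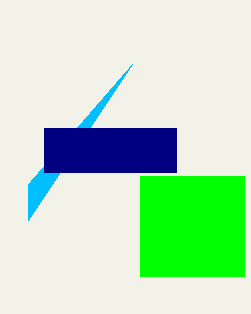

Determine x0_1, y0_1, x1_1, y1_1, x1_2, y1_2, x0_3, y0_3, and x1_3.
x0_1 = 140
y0_1 = 176
x1_1 = 244
y1_1 = 276
x1_2 = 132
y1_2 = 64
x0_3 = 44
y0_3 = 128
x1_3 = 176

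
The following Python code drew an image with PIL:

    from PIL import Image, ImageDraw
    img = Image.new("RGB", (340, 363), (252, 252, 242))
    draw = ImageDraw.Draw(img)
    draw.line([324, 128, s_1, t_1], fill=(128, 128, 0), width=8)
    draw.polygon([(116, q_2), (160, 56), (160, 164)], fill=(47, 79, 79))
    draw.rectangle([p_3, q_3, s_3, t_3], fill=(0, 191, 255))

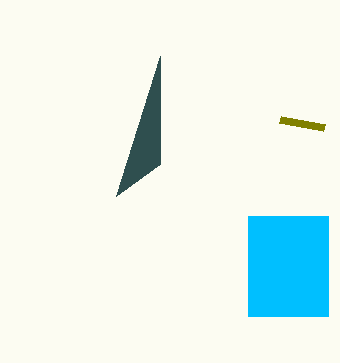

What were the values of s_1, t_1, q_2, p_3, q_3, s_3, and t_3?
s_1 = 280; t_1 = 120; q_2 = 196; p_3 = 248; q_3 = 216; s_3 = 328; t_3 = 316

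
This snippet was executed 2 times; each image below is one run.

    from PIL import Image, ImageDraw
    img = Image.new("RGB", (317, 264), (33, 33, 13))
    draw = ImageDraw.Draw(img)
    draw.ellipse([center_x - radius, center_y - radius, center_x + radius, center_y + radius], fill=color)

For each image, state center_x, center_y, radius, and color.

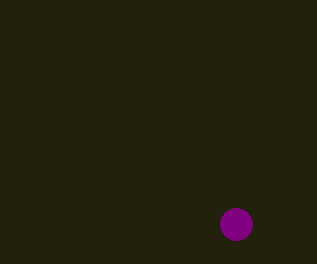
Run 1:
center_x = 236; center_y = 224; radius = 16; color = 'purple'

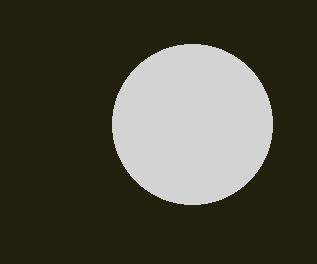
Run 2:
center_x = 192, center_y = 124, radius = 80, color = 'lightgray'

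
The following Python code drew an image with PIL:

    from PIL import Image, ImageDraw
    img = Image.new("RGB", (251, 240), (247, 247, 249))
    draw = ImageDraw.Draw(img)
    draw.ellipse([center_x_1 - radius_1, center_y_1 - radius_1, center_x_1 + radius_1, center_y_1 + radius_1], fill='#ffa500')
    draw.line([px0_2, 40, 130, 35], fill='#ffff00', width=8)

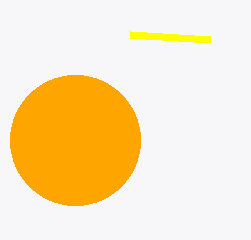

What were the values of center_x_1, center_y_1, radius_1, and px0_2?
center_x_1 = 75; center_y_1 = 140; radius_1 = 65; px0_2 = 210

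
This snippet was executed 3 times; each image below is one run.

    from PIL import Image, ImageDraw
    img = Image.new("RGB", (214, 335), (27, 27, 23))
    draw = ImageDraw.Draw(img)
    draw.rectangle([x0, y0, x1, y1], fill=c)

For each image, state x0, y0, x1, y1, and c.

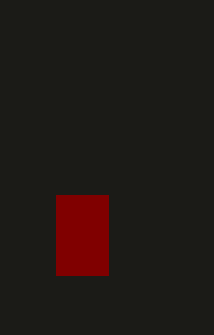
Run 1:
x0 = 56, y0 = 195, x1 = 108, y1 = 275, c = 'maroon'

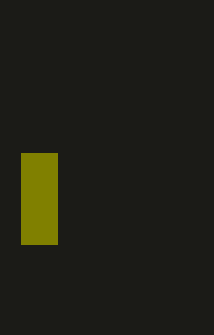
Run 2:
x0 = 21; y0 = 153; x1 = 57; y1 = 244; c = 'olive'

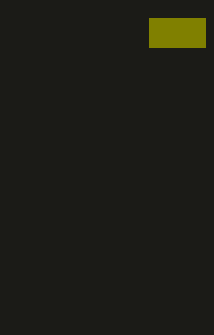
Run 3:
x0 = 149; y0 = 18; x1 = 205; y1 = 47; c = 'olive'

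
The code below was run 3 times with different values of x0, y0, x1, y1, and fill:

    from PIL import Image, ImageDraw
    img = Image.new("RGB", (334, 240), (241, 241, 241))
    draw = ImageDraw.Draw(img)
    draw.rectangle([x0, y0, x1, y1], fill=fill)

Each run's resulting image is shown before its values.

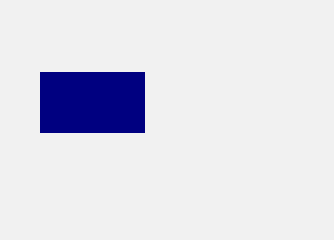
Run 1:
x0 = 40; y0 = 72; x1 = 144; y1 = 132; fill = 'navy'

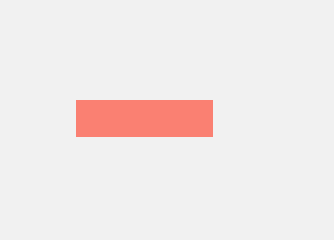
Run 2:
x0 = 76, y0 = 100, x1 = 212, y1 = 136, fill = 'salmon'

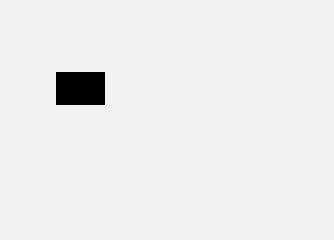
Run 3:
x0 = 56
y0 = 72
x1 = 104
y1 = 104
fill = 'black'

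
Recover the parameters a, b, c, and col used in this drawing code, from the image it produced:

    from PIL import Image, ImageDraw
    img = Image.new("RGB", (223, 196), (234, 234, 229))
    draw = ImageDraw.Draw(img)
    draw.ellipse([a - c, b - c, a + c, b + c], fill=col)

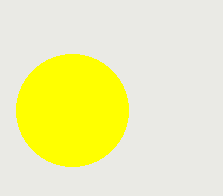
a = 72
b = 110
c = 56
col = 'yellow'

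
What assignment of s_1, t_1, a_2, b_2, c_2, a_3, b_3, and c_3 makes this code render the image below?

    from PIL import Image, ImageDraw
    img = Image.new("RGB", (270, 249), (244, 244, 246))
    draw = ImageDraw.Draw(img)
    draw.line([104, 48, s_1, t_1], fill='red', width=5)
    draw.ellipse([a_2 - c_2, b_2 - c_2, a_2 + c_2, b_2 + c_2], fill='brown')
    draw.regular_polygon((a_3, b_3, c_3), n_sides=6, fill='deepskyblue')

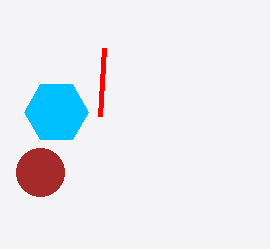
s_1 = 100
t_1 = 116
a_2 = 40
b_2 = 172
c_2 = 24
a_3 = 56
b_3 = 112
c_3 = 32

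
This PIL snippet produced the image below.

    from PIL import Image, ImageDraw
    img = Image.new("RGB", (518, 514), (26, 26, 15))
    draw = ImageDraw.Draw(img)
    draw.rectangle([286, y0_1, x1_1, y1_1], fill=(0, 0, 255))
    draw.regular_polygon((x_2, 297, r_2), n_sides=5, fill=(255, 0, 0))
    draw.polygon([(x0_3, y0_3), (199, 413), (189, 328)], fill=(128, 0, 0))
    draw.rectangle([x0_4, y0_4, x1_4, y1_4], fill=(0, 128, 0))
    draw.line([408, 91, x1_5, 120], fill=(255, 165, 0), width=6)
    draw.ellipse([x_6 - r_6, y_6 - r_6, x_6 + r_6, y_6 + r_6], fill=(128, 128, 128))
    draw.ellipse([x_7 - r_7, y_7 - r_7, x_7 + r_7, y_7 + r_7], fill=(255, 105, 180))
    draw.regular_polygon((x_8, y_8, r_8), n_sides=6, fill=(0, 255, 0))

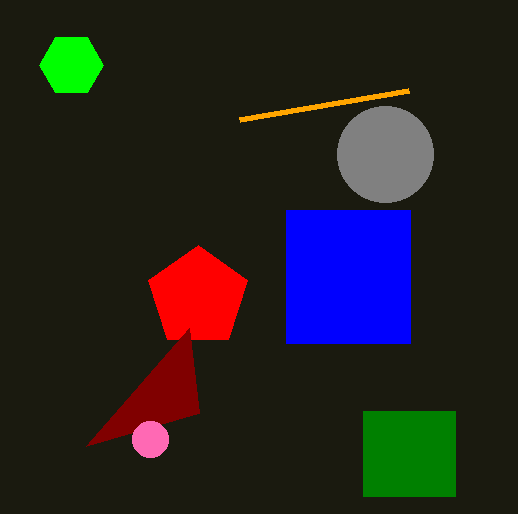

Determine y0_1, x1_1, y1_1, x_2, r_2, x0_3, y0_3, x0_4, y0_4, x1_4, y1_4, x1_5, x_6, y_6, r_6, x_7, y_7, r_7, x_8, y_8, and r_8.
y0_1 = 210, x1_1 = 410, y1_1 = 343, x_2 = 198, r_2 = 52, x0_3 = 86, y0_3 = 446, x0_4 = 363, y0_4 = 411, x1_4 = 455, y1_4 = 496, x1_5 = 239, x_6 = 385, y_6 = 154, r_6 = 48, x_7 = 150, y_7 = 439, r_7 = 18, x_8 = 71, y_8 = 65, r_8 = 32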